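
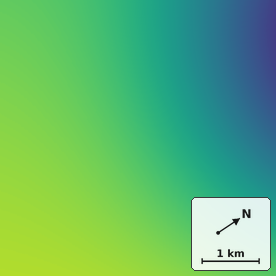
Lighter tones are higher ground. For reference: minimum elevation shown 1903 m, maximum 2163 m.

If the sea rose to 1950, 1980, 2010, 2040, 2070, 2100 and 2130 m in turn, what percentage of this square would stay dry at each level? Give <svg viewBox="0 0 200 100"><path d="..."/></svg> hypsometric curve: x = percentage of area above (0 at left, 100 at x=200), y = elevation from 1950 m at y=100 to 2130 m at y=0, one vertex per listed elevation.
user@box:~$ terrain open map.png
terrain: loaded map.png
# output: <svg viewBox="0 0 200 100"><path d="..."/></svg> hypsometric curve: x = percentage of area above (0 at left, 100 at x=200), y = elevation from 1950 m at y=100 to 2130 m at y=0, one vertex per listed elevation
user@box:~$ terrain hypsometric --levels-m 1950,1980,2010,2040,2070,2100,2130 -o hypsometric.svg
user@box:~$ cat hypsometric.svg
<svg viewBox="0 0 200 100"><path d="M190 100l-10-17-12-16-16-17-18-17-24-16-52-17"/></svg>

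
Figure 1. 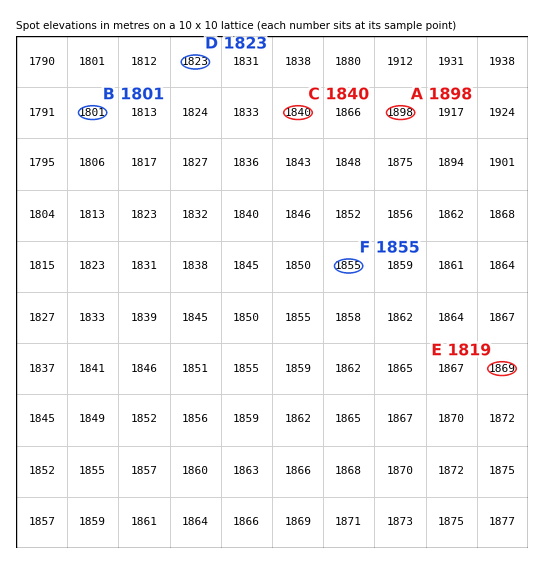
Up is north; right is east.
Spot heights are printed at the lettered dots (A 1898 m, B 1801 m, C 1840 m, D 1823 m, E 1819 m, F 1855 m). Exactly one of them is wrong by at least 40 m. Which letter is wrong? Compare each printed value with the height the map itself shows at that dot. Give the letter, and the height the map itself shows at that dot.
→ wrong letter E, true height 1869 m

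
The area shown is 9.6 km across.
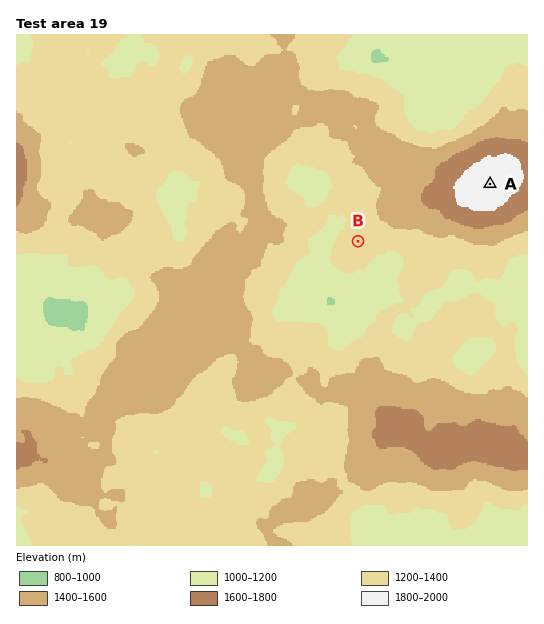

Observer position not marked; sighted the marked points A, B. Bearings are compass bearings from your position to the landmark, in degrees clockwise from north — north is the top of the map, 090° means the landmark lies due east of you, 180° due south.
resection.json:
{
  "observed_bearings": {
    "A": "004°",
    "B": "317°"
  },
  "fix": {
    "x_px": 477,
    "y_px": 369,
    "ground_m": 1180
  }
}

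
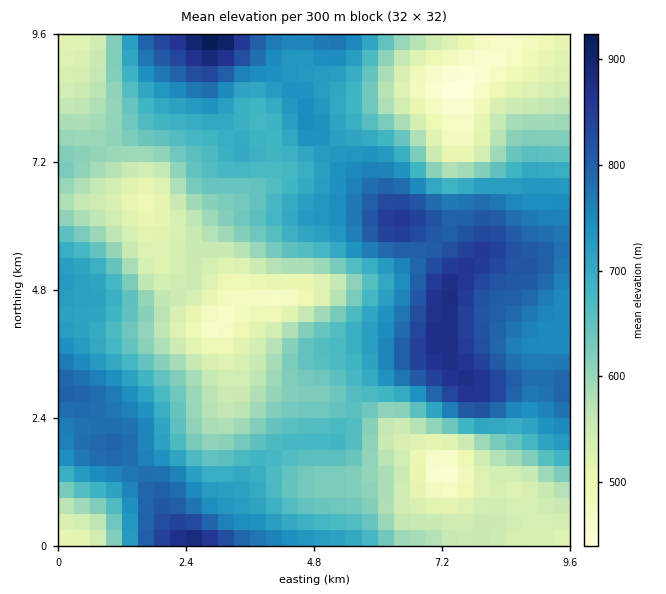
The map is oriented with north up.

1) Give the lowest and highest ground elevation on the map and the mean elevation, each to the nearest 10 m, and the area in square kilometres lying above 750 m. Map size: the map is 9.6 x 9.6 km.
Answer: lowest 430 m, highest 930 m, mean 660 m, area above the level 22.9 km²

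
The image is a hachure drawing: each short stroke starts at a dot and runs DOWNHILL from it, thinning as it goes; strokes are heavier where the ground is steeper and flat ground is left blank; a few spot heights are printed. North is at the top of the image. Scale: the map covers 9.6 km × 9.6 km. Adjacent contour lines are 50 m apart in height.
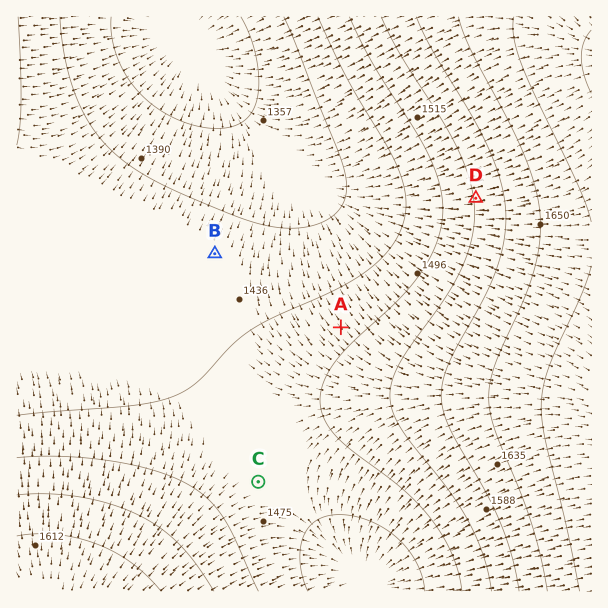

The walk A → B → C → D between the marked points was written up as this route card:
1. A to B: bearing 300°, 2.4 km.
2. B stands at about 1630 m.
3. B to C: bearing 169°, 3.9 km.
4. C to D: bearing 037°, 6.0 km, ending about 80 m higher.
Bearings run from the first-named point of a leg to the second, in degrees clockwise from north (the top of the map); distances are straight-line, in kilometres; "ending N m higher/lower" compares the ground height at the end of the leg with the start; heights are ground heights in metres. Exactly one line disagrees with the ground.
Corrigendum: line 2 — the height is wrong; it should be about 1420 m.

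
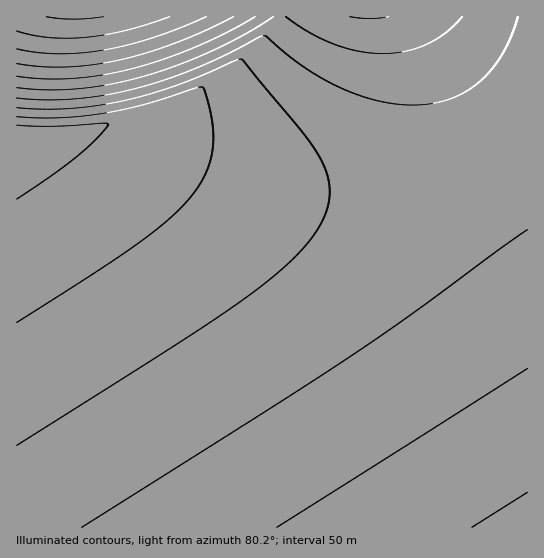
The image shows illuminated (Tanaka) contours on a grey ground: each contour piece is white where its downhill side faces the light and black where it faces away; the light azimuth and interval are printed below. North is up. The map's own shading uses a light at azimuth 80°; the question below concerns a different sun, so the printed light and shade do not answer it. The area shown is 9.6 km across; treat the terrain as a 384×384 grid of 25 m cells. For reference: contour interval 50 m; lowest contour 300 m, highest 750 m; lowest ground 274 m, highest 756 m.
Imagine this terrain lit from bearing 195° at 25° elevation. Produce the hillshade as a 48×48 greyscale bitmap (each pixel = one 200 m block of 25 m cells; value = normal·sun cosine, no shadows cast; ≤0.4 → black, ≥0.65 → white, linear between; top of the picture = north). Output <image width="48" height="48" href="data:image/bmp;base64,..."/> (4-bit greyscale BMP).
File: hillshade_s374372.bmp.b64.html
<image width="48" height="48" href="data:image/bmp;base64,Qk32BAAAAAAAAHYAAAAoAAAAMAAAADAAAAABAAQAAAAAAIAEAAATCwAAEwsAABAAAAAAAAAAAAAAABEREQAiIiIAMzMzAERERABVVVUAZmZmAHd3dwCIiIgAmZmZAKqqqgC7u7sAzMzMAN3d3QDu7u4A////AAAAAAAAAAAAAAAAAAAAAAAAAAAAAAAAAAAAAAAAAAAAAAAAAAAAAAAAAAAAAAAAAAAAAAAAAAAAAAAAAAAAAAAAAAAAAAAAAAAAAAAAAAAAAAAAAAAAAAAAAAAAAAAAAAAAAAAAAAAAAAAAAAAAAAAAAAAAAAAAAAAAAAAAAAAAAAAAAAAAAAAAAAAAAAAAAAAAAAAAAAAAAAAAAAAAAAAAAAAAAAAAAAAAAAAAAAAAAAAAAAAAAAAAAAAAAAAAAAAAAAAAAAAAAAAAAAAAAAAAAAAAAAAAAAAAAAAAAAAAAAAAAAAAAAAAAAAAAAAAAAAAAAAAAAAAAAAAAAAAAAAAAAAAAAAAAAAAAAAAAAAAAAAAAAAAAAAAAAAAAAAAAAAAAAAAAAAAAAAAAAAAAAAAAAAAAAAAAAAAAAAAAAAAAAAAAAAAAAAAAAAAAAAAAAAAAAAAAAAAAAAAAAAAAAAAAAAAAAAAAAAAAAAAAAAAAAAAAAAAAAAAAAAAAAAAAAAAAAAAAAAAAAAAAAAAAAAAAAAAAAAAAAAAAAAAAAAAAAAAAAAAAAAAAAAAAAAAAAAAAAAAAAAAAAAAAAAAAAAREREAAAAAAAAAAAAAAAAAAAAAAAABERERERERERAAAAAAAAAAAAAAAAAAABERERERERERERERAAAAAAAAAAAAAAABEREREREREREREREREQAAAAAAAAAAAAEREREREREREREREREREQAAAAAAAAAAAREREREREREREREREREREQAAAAAAAAABEREREREREREREREREREREQAAAAAAAAAREREREREREREREREREREREQAAAAAAAAEREREREREREREREREREREREQAAAAAAAREREREREREREREREREREREREQAAAAAAEREREREREREREREREREREREREQAAAAABEREREREREREREREREREREREREQAAAAAREREREREREREREREREREREREREQAAAAERERERERERERESIiIiIiIREREREQAAABERERERERERESIiIiIiIiIiEREREQAAARERERERERESIiIiIiIiIiIiIhEREQAAEREREREREREiIiIiIiIiIiIiIiEREQABERERERERESIiIiIiMzMzIiIiIiIRETMyIREREREREiIiIiMzMzMzMzIiIiIhEaqqmHZDIRERIiIiMzMzMzMzMzMyIiIiEf///ty6hkIiIiIjMzMzMzMzMzMzIiIiEf/////+3KhTIiMzMzREREREQzMzMiIiIe7u7u7u7uy4YzMzNEREREREREMzMyIiId3d3d3d3d3cqFM0REREREREREQzMyIiIczMzMzMzMzd3JdEREVVVVVVREQzMzIiIby7u7u8zMzMzMqFRVVVVVVVVERDMzIiIbu7u7u7u7u7u8y4ZVVVVVVVVURDMzIiIaqqqqqqqqqru7u7hlZmZmZVVUREMzIiIZmZmZmZmZmqqqq7qGZmZmZlVVREMzIiIYiIiIiJmZmaqqqqqWZmZmZlVVREMzIiIQ=="/>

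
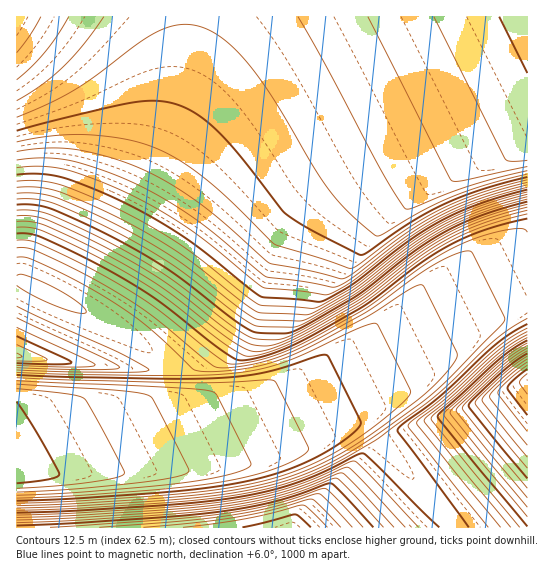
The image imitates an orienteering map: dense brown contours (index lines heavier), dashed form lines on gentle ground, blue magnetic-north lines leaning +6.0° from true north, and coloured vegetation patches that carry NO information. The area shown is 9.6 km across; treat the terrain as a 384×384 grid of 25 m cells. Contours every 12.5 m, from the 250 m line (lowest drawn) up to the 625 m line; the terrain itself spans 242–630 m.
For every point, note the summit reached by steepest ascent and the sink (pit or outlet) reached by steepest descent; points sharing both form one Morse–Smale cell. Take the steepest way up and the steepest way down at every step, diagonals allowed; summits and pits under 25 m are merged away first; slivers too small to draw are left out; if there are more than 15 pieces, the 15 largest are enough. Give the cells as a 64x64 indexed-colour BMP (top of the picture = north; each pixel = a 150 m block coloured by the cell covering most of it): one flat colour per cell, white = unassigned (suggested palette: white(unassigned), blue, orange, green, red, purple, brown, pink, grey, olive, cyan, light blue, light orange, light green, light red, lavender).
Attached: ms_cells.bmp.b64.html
<image width="64" height="64" href="data:image/bmp;base64,Qk12CAAAAAAAAHYAAAAoAAAAQAAAAEAAAAABAAQAAAAAAAAIAAATCwAAEwsAABAAAAAAAAAA////ALR3HwAOf/8ALKAsACgn1gC9Z5QAS1aMAMJ34wB/f38AIr28AM++FwDox64AeLv/AIrfmACWmP8A1bDFAERERERERERERERERERERERERERERERERERERDMzMzMzREREREREREREREREREREREREREREREREREREMzMzMzNEREREREREREREREREREREREREREREREREREMzMzMzM0REREREREREREREREREREREREREREREREREMzMzMzMzREREREREREREREREREREREREREREREREREMzMzMzMzNEREREREREREREREREREREREREREREREREMzMzMzMzM0REREREREREREREREREREREREREREREREMzMzMzMzMzVVERERERERERERETNEREREREREREREREQzMzMzMzMzNVVRERERERERERERETMzM0REREREREREQzMzMzMzMzM1VVVRERERERERERERETMzMzREREREREQzMzMzMzMzMzVVVVVRERERERERERERETMzMzNEREREQzMzMzMzMzMzNVVVVVVRERERERERERERETMzMzNEREQzMzMzMzMzMzM1VVVVVVVRERERERERERERETMzMzNEQzMzMzMzMzMzMzVVVVVVVVVRERERERERERERETMzMzMzMzMzMzMzMzMzNVVVVVVVVVVRERERERERERERETMzMzMzMzMzMzMzMzM1VVVVVVVVVVURERERERERERERETMzMzMzMzMzMzMzMzVVVVVVVVVVVVURERERERERERERETMzMzMzMzMzMzMzNVVVVVVVVVVVVRERERERERERERERETMzMzMzMzMzMzM1VVVVVVVVVVVVERERERERERERERERETMzMzMzMzMzMzVVVVVVVVVVVVURERERERERERERERERETMzMzMzMzMzNVVVVVVVVVVVVRERERERERERERERERERETMzMzMzMzM1VVVVVVVVVVVRERERERERERERERERERERETMzMzMzMzVVVVVVVVVVURERERERERERERERERERERERETMzMzMzNVVVVVVVVVURERERERERERERERERERERERERETMzMzM1VVVVVVVVERERERERERERERERERERERERERERETMzMzVVVVVVVRERERERERERERERERERERERERERERERETMzNVVVVVVRERERERERERERERERERERERERERERERERETM1VVVVURERERERERERERERERERERERERERERERERERERVVVVIhERERERERERERERERERERERERERERERERERERFVVSIiIREREREREREREREREREREREREREREREREREREVIiIiIhERERERERERERERERERERERERERERERERERERIiIiIiIREREREREREREREREREREREREREREREREREREiIiIiIhERERERERERERERERERERERERERERERERERESIiIiIiIRERERERERERERERERERERERERERERERERERIiIiIiIhEREREREREREREREREREREREREREREREREREiIiIiIiIRERERERERERERERERERERERERERERERERESIiIiIiIhERERERERERERERERERERERERERERERERERIiIiIiIiIREREREREREREREREREREREREREREREREREiIiIiIiIhERERERERERERERERERERERERERERERERESIiIiIiIiIRERERERERERERERERERERERERERERERERIiIiIiIiIhEREREREREREREREREREREREREREREREREiIiIiIiIiIRERERERERERERERERERERERERERERERESIiIiIiIiIhERERERERERERERERERERERERERERERERIiIiIiIiIiIREREREREREREREREREREREREREREREREiIiIiIiIiIhERERERERERERERERERERERERERERERESIiIiIiIiIiIRERERERERERERERERERERERERERERERIiIiIiIiIiIhEREREREREREREREREREREREREREREREiIiIiIiIiIiIRERERERERERERERERERERERERERERESIiIiIiIiIiIhERERERERERERERERERERERERERERERIiIiIiIiIiIiIREREREREREREREREREREREREREREREiIiIiIiIiIiIhERERERERERERERERERERERERERERESIiIiIiIiIiIiERERERERERERERERERERERERERERERIiIiIiIiIiIiIhEREREREREREREREREREREREREREREiIiIiIiIiIiIiERERERERERERERERERERERERERERESIiIiIiIiIiIiIRERERERERERERERERERERERERERERIiIiIiIiIiIiIhEREREREREREREREREREREREREREREiIiIiIiIiIiIiIRERERERERERERERERERERERERERESIiIiIiIiIiIiIhERERERERERERERERERERERERERERIiIiIiIiIiIiIiEREREREREREREREREREREREREREREiIiIiIiIiIiIiIRERERERERERERERERERERERERERESIiIiIiIiIiIiIhERERERERERERERERERERERERERERIiIiIiIiIiIiIiEREREREREREREREREREREREREREREiIiIiIiIiIiIiIRERERERERERERERERERERERERERESIiIiIiIiIiIiIhERERERERERERERERERERERERERER"/>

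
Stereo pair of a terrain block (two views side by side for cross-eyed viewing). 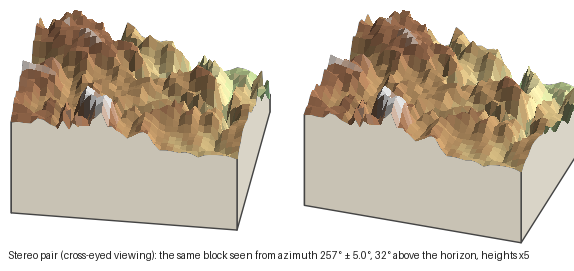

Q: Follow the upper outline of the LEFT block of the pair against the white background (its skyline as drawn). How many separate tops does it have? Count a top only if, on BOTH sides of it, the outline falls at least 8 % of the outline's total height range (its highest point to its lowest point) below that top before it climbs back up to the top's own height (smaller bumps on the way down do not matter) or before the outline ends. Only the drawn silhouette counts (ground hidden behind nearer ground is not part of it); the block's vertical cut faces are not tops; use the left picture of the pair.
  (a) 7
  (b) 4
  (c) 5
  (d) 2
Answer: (b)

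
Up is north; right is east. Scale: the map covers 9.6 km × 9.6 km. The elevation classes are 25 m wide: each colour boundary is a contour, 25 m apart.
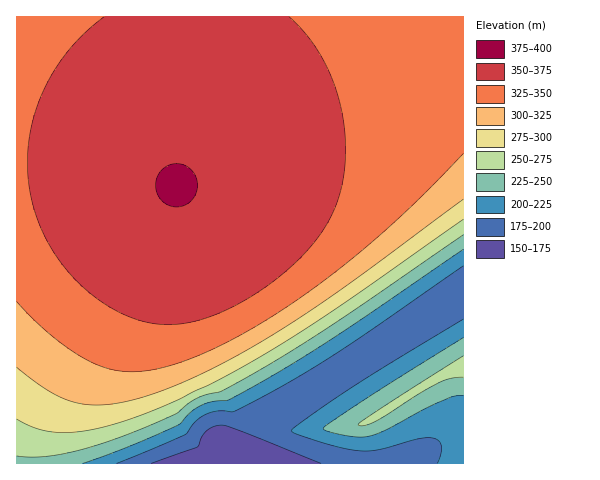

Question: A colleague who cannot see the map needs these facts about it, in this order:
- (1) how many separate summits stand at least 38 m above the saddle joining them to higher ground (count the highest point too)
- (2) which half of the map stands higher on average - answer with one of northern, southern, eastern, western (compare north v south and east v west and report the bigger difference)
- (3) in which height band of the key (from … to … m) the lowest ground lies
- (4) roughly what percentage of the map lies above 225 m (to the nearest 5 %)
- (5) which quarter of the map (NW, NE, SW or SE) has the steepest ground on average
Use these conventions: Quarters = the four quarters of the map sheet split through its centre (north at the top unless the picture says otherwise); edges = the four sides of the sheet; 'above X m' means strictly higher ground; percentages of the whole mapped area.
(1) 2 summits rise at least 38 m above their surroundings.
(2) The northern half stands higher on average than the southern half.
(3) The lowest point is somewhere between 150 and 175 m.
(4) Roughly 85 % of the ground is higher than 225 m.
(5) Slopes are steepest in the south-east quarter.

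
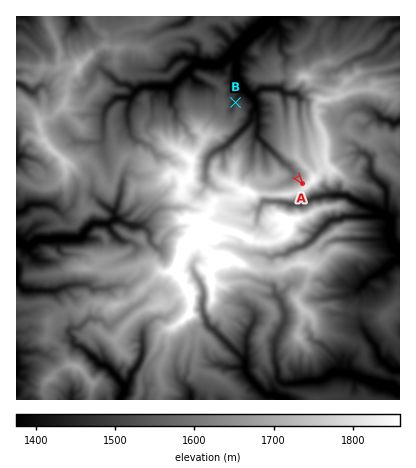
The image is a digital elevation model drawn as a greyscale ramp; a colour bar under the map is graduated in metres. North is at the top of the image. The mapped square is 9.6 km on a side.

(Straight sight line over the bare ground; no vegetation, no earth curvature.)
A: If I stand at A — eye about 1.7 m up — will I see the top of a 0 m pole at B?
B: No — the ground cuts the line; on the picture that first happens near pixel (244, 113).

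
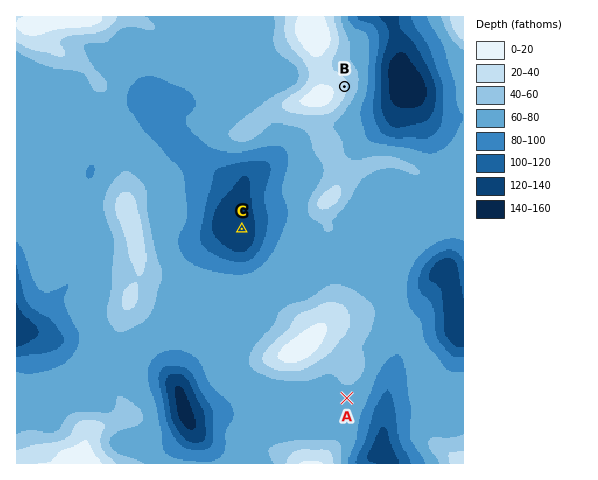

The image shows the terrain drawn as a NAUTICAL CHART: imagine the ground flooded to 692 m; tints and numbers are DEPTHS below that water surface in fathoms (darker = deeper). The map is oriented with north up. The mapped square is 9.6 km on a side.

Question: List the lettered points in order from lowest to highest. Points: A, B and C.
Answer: C A B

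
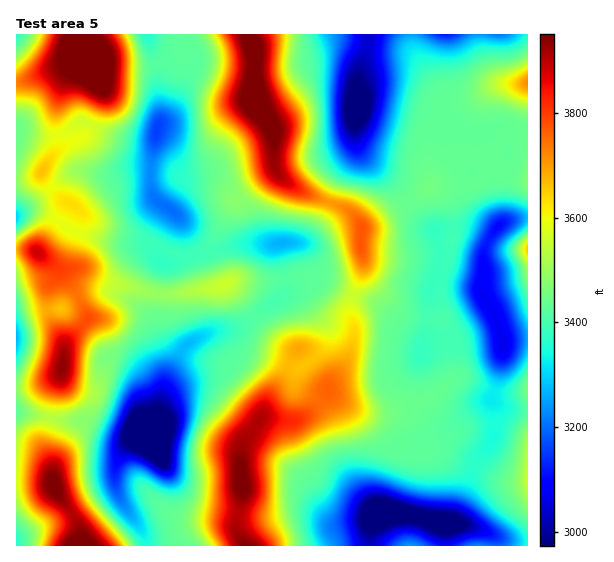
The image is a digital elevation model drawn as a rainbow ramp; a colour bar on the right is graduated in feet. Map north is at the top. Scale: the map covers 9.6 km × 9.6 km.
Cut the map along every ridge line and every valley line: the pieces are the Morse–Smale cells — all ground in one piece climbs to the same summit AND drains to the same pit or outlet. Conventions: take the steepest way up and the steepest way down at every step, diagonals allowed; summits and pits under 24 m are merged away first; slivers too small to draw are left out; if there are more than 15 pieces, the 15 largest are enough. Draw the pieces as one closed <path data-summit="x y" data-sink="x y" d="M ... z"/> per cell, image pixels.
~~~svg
<path data-summit="242 484" data-sink="381 513" d="M354 295l-3 6 0 16 4 11-3 19-8 18-13 16-6 14-14 16-16 10-34-3-20 29-1 25 3 21-7 36 9 17 124 0 3-23 9-10 28 1 32 9 9 0 5-3 4-8 16-44-2-3-18-4-22-11-24 0-9-6-7-12-7-7-23-10-14-8 18 6 16 0 48-15 18-13 7-9 3-28-2-7-3-4-5 4-27 1-4-7-20-12-19-18z"/><path data-summit="242 484" data-sink="143 437" d="M315 279l-20 8-49 36-12 6-16 1-13 4-15 8-9 9-14 26-12 46-12 12-8 3-10 9-8 13-2 9 0 14 4 13 22 33 6 17 97-1-7-12-1-8 7-32-3-41 5-13 16-21 34 3 16-10 14-16 6-14 13-16 8-18 3-19-4-11 0-16 2-5z"/><path data-summit="254 100" data-sink="357 108" d="M367 34l-119 1 7 17 0 49 18 31 0 29 4 12 20 16 52 21 8 9 5 8 49-25 20-16 35 0 1-10 4-6 37-15-5-10-13-12-13 1-18-5-16-2-17-10-12-4-36-8-20 0-1-25 10-28z"/><path data-summit="254 100" data-sink="157 131" d="M247 34l-57 0-3 3-3 12-6 6-21 9 3 59-4 9-5 32 1 29 6 9 21 14 14 28 8 9 6-1 0-4 28-47 40-30-2-39-18-31 0-49z"/><path data-summit="62 368" data-sink="143 437" d="M111 291l-22 2-18 8-10 8-13 2 1 8 15 25-1 25-10 23-4 25 13 4 23 0 37 14 21 0 9-8 5-11 7-29 1-31-13-35-7-9-14-11z"/><path data-summit="62 368" data-sink="157 131" d="M91 125l-10 13-22 11-8 8-10 18 17 22 13 6 9 8 0 8-5 10 2 4 38 9 27 1 17 18 17-37 1-8-7-7-12-7-6-9-1-29 4-24-6 2-23-1z"/><path data-summit="527 83" data-sink="357 108" d="M410 34l-42 1-1 17-10 28 0 24 21 1 36 8 12 4 17 10 16 2 18 5 13-1 13 12 5 10-37 15-4 6 0 10 31-13 29 5 1-94-30 1-28 13-24-1-11-10-10-15-13-25z"/><path data-summit="254 100" data-sink="281 243" d="M275 169l-4 5-36 27-28 47 0 4 6 1 36-10 29 0-1 10 8 25 25-3 32 8 11-1 10-13 0-41-6-9-8-9-8-4-22-7-22-10-12-8z"/><path data-summit="242 484" data-sink="502 343" d="M493 314l-38 22 4 11-2 25-4 8-14 13-13 8-36 10-23 2-11-2 30 14 7 7 7 12 9 6 24 0 22 11 19 5 6-11 11-12 4-11 0-21-4-11 8-23 4-22 0-15-6-19z"/><path data-summit="254 100" data-sink="381 513" d="M434 187l-5 0-18 15-48 26 0 44-10 21 2 4 24 8 19 18 20 12 4 7 6-13 3-44 9-22 0-15-4-17 16-4-3-23-2-5z"/><path data-summit="79 545" data-sink="143 437" d="M53 418l-5 1-4 14 0 15 8 19 1 18 24 36 3 8 0 16 66 1-2-11-23-34-6-18 0-14 6-17 9-10 11-7-19 0-37-14-23 0z"/><path data-summit="527 83" data-sink="446 35" d="M527 34l-116 0 0 6 1 7 13 25 10 15 8 8 8 3 19 0 28-13 23 0 7-2z"/><path data-summit="95 68" data-sink="143 437" d="M283 278l-12 3-40 0-14 6-39 7-17 0-2 14 1 19 4 10 11 14 0 10 2-1 4-9 13-12 19-8 25-4 40-26 5-5 2-8z"/><path data-summit="527 479" data-sink="502 343" d="M527 339l-14 0-10 4-4 34-8 23 4 11 0 21-4 11-11 12-5 10 24 13 11 3 18-1z"/><path data-summit="527 249" data-sink="502 343" d="M527 218l-14 1-14 6-11 15-5 16 0 39 14 26 6 21 25-3z"/>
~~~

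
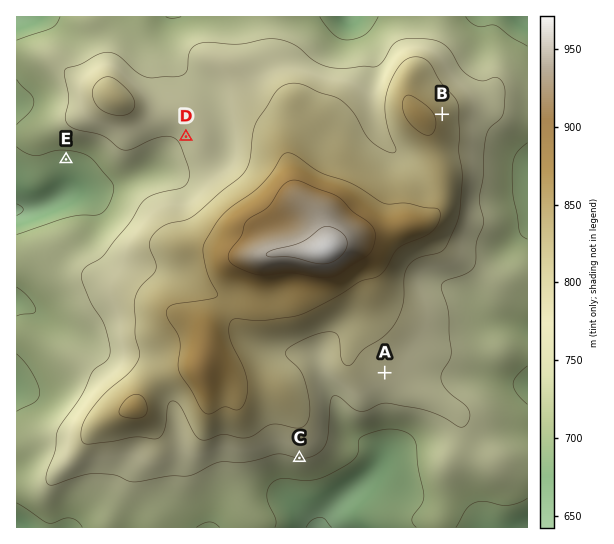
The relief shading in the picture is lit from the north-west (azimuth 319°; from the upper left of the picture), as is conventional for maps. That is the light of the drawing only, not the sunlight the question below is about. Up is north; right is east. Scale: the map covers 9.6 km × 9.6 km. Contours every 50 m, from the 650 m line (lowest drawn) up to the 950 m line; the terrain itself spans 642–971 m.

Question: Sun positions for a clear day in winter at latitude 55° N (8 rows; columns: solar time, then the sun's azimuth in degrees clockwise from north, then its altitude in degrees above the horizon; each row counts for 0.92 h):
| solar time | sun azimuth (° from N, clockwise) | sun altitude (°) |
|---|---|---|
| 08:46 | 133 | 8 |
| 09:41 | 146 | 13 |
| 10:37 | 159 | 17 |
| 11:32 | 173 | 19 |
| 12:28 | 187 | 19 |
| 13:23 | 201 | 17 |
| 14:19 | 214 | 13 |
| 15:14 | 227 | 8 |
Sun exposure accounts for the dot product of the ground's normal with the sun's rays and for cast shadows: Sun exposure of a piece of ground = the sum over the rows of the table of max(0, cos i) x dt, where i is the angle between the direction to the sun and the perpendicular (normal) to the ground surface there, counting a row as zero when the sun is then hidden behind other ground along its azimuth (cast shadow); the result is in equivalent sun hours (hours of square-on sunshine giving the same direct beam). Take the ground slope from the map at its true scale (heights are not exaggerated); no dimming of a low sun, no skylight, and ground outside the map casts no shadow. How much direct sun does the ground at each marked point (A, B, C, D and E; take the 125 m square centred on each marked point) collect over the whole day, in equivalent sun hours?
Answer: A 2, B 1.6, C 2.5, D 2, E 2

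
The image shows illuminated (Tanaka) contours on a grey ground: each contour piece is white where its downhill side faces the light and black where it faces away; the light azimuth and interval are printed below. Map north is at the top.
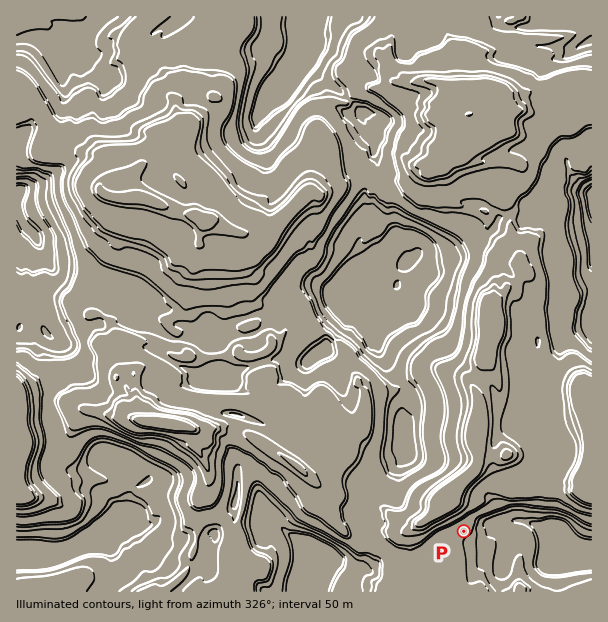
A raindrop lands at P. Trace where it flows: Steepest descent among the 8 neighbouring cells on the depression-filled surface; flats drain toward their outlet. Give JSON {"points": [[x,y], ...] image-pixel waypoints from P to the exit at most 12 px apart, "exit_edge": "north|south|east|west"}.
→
{"points": [[464, 531], [470, 543], [482, 546], [489, 539], [498, 527], [509, 521], [521, 521], [533, 524], [545, 528], [557, 536], [566, 548], [566, 560], [578, 560], [590, 560], [591, 560]], "exit_edge": "east"}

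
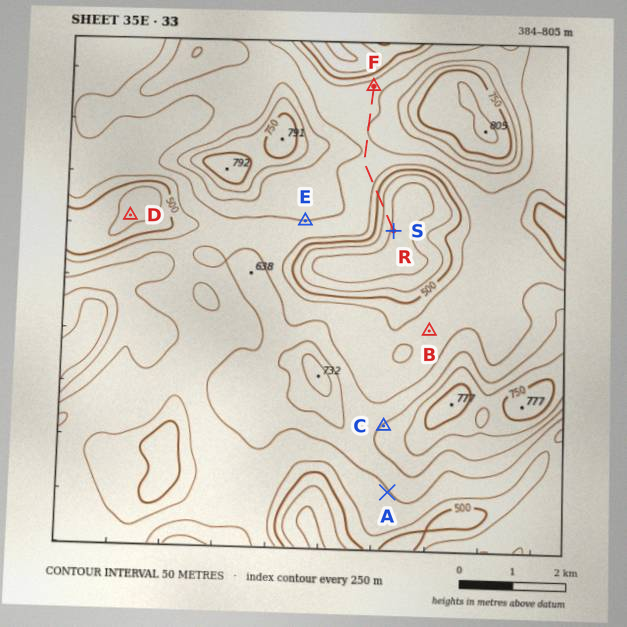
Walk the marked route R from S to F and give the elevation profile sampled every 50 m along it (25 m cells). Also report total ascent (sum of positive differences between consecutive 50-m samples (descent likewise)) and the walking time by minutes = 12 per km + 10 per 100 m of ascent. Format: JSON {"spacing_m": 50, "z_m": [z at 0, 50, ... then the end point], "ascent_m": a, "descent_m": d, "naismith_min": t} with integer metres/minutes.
{"spacing_m": 50, "z_m": [392, 395, 399, 404, 410, 416, 423, 430, 437, 444, 451, 458, 466, 475, 485, 496, 508, 521, 534, 546, 557, 567, 575, 581, 586, 589, 592, 594, 595, 596, 597, 598, 598, 599, 598, 598, 598, 598, 598, 599, 600, 601, 601, 600, 599, 598, 597, 596, 595, 595, 594, 594, 594, 594, 594, 593, 592, 589, 584, 582], "ascent_m": 210, "descent_m": 19, "naismith_min": 56}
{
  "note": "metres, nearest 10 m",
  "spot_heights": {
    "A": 600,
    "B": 580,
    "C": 660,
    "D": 440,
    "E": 600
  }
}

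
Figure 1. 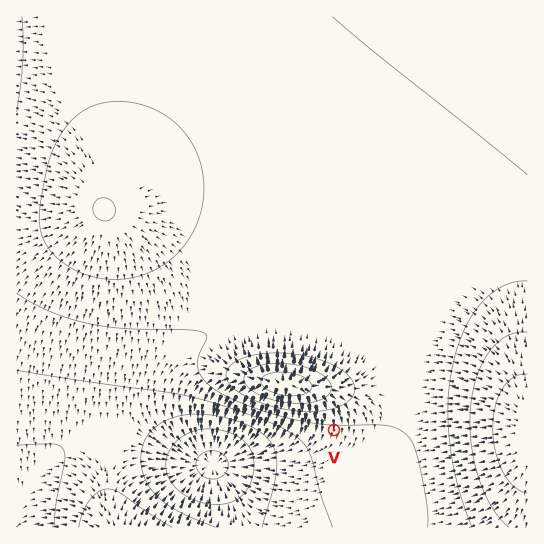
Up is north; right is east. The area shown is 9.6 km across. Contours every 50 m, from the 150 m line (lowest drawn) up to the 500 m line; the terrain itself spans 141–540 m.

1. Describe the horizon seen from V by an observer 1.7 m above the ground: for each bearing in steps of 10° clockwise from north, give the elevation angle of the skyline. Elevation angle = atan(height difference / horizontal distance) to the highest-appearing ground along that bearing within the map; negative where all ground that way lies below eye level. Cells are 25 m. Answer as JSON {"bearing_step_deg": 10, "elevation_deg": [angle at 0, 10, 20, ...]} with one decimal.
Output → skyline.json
{"bearing_step_deg": 10, "elevation_deg": [8.5, 7.6, 6.6, 5.6, 4.6, 3.6, 2.7, 2.4, 3.0, 3.2, 3.0, 2.4, 1.6, 0.5, 0.1, -0.3, -0.6, -1.0, -1.3, -1.6, -1.8, -2.1, -2.4, -1.9, -0.5, -0.2, -0.8, -0.8, -0.3, 2.3, 6.3, 9.1, 10.3, 10.4, 10.0, 9.4]}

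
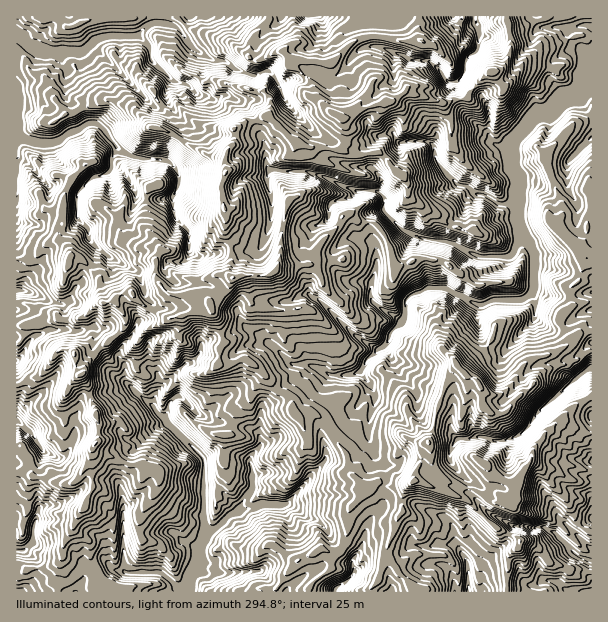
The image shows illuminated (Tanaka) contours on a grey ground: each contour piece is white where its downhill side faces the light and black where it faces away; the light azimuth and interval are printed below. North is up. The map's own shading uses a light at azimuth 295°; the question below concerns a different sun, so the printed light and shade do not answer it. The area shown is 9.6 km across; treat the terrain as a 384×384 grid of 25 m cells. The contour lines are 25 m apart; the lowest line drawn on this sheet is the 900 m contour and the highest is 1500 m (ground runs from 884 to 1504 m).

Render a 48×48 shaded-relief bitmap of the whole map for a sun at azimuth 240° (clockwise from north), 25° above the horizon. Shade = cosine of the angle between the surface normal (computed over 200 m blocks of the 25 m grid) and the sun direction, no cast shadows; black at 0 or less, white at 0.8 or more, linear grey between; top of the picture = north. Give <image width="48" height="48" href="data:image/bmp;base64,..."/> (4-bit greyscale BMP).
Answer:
<image width="48" height="48" href="data:image/bmp;base64,Qk32BAAAAAAAAHYAAAAoAAAAMAAAADAAAAABAAQAAAAAAIAEAAATCwAAEwsAABAAAAAAAAAAAAAAABEREQAiIiIAMzMzAERERABVVVUAZmZmAHd3dwCIiIgAmZmZAKqqqgC7u7sAzMzMAN3d3QDu7u4A////ALupiZdDM1iZh3ZoqmSNmYqVMke8pWd4qYmqiHRFeKl4iaqrqJl2rKhlRVe7lmeZdWi6eGWKu6ZYvNu7qYhmrKdVZ0i7qWiDNKrLiHeMyWNpvLu5d4hnm6ZXdmq72kQSemncp3eMpTV4qomFR4aJiqdnd5u9thAYukrcqHeLlWhmmIh0WInKeah3Z6vbVEWKqGm8umV7p3VIl4h1ebzJiKl1es25ylNqhIm82mV7uGVHqIiZu8y6mJmJzdqrphGLdZvMqoR7uGMnunjMqsy6l4vLyneZlhOYZ6qZmWWbqEE42lfMuay6dou6dki5djWHZodXq4eZdTIX2UjMypq5Zoq6c2ykN2RGZUJrzJZVUxAr6WrMu4i5Z5vcYokwJmVGZgTcq6Q0QxK/2YebzHinaL3aQFY1aHdneG3rm6VEIjv8mHes3Hh2aMuHVIirdYiHde7KrKMyEq6oqZityWZnaKmYiJrKcyaHQ+3Lm2EiJ9qsuqisplZnZ5uIqZunZBOIZqrMqEIji6vsqqqqdVZ2Vqp5uquERlM3eZmsxxFKub7rqqunVVVlWbh5u7owR2QTeKus1gOLmc3MuJpjRmiGioaazbMBZ2VVUtzMpTWLq9uruIU0eJqXVmi83VAUaHZndrupVHeLq9t6t0RYmJmWNXq8xwE1ZmZ3ZYmYeJqaq9p6t1aKmZlkiFibpSFJZFaZd4maqay5vsmblFmqqZZJpSSdlSBYQijJd4iJm9yZuqqqY4uYiEOqQVaqcgBWQ0q5ZXirvMqIeqiIZYmIdWukJbRZUCm5mHrLhszcmqh1e3eHmYmpdqpESbdFev+4hUradqvMqZVWulZXmHeHRZZXaLl3rcUTQzm6qpq8ljScyERIl1R3NHZ3R6lndgAlZWnNupq7YkvbqGJcunaIRGZlV6QREBjKdnvuqKqpMq2pljCe2naIZHZVeWAFmt7GFJ77d6u4JtyYhALv2WVodGd3dgDOy6hRFc/XacymSupnYwnt2VRJpmV3MB77hTQwJ86WaOyWWqVWZEnN6TI6tjJFUH/WMhI1eMuFeup4V2Rnlybe1zI6hCAEie+iACe7VquXm7iqZEh4dAbv2CJHUyXOud5QAa60Jr2mm6l2mUNlM07/6TFJqry5etcgCfowOM11ipZYhiBKzO/9pzN8ypiZiFIgPsMCactleHiZdiPf7e2XmGSLp1eYZDJVrYAVibhnZM23eGv/62RomFWqY3u5VWqmm3FJh4eIZdypd67+gzd1Z2eVF9ynaIl2qkSalWeIdbuoirzJRmY0iYmBPtlmeYdop0h6k0eId8yWeZh1hzRay7hRvoVXiHaHQDaNkkd4iMp1eHdYkSrcljQ17HZ3mFZjAHnacjR4d6hVd3eKQs1kM4uv+Xh3h0QwC5e5MkRlVmZniImWOcQmnf29p2dmdjRozASHRDRVVniamZh1a3N83aiZZUV3ZorLggFIlSVEaKu7l4iZqVeqmIh3dSWIiIiGIABsxCVWiMupmZqphniHZ4iWUyaZdmd1EBOfszZndw=="/>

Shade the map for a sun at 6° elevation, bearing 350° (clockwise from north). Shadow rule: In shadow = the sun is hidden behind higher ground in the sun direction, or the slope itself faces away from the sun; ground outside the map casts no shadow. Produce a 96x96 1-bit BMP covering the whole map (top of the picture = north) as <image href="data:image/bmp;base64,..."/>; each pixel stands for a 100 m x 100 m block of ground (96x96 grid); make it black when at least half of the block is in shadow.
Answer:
<image width="96" height="96" href="data:image/bmp;base64,Qk2+BAAAAAAAAD4AAAAoAAAAYAAAAGAAAAABAAEAAAAAAIAEAAATCwAAEwsAAAIAAAAAAAAA////AAAAAAD9/+/8AA5/Hyf////z/+f8gA8/jw///////////8efxx////8//////+Pvxj////8D//////H35H////9w////+PD/4P/////4////+HAz4//////8////8AAB4//////+//f//AAB4f////9+f/f//wAB4f////9+f////wAI8f////9+P+////4Y8f//////v+f////48P//////n/f////A+H//////z//////geH//H///7/3////gfP/sD///9///////Pv86D///9/7////gAPgHD//4P/b////nAAAfD/mAH/Z////gAAQ+B+cAH/A////wAAQ+B/8AD8A////4A8/8Y/8P7wB////8Ad+A4/+f77n///z8Af+D8f8/95////4YAen/+f8/+H////84A4H//P95//////8wAAP//n5///////4gAAP//yD//H////4gAAO//4H/+P////8AAAO//4f/+f////8AAAPcP8f9//////+BgAHZn+P+//////+AwAH/z/D+f//////wAAH8J/x/f//////+cADwA/4ff///////+ADwAP8Pj///////4ADAAP8Hj///////4A9AB//D5///////8P8AA//Bx////////AcAgH/gA////////gABwB9gB////////4AB8Af4P////////4AA8AP//////////8AEeAAf//7/////7+AMfPAAv/8////vh+AeDBwAz/4D///fD/B/4A/B573wP/4+//j/+AcH8HHwP//4//v//AB/4CHAH//w/////Gf78AMAX//z9////mf48AAf///n8f/x/gPw8AAgR//H8f/gDgH48AyAAB/P+f+HxnP4cP7wAAgP+H8f5/EcYfDx/gAAGAA///gMA/zz/wMcGP////gGB8AZ/weeeP////AADAAB/wff+f//f/AADAAM/4fP+//5f+AAnAAO/8fj8//Af8A4/gA+fwf79/8B/4AY/wBwPgf5//+j/AAA7iDwHAf8//h5/AAgYAHwBAf//+P//gAgYAP8AAP//+///gYA8AP8GAD//////gAGfAn+HAAf/////wAHfhD/H+f//////4AIPyf/H////3///4AQH4//B////D///zggx///gf///f/v/zgOAf//HPf/+//f/jwfgf/8H/v/7//f/j4/w//4Af8P/////D8/9//gAPgf/////h9////AH/B//////48f/8AAA+D//////8MB//AAAOH//////8AAf/AAAAPY//////AAH8EAAgfAP/////gGAwMB/4/AA/////gAAAcH/44AEPAf//wAAA4f/5wAED/P//wAABh/8D4ADAPnv/ygADB8A/8cBAfn3/wAAGDwD/5+AB/x7/wA8MHgP///AH/4JZwH+YGA//sHA/9wMMIf/wAB/DgDz/44MOc//gAH8AOB//w4GD9///4H4AEA//AAAB9///wMAAAAEAADgB79//wYAAAAAAATh//+H//wACAAAAw3g//gA//gAAAAAAAyAP8="/>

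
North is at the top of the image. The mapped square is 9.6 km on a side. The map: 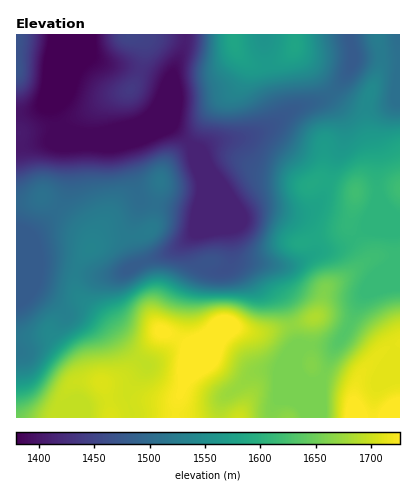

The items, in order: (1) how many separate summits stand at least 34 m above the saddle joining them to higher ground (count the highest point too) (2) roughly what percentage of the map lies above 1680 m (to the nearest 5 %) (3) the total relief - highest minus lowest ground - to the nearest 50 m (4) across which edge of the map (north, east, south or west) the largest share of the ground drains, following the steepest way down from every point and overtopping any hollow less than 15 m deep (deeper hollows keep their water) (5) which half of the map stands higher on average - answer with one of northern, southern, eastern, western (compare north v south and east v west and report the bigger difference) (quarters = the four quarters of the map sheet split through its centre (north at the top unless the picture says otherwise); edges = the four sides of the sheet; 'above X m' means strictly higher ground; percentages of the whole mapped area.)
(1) There are 5 summits with 34 m or more of prominence.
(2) About 15 % of the map lies above 1680 m.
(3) Highest minus lowest: about 400 m of relief.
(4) Drainage is mainly to the north: more ground falls towards that edge than towards any other.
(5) Taken as a whole, the southern half is higher than the northern.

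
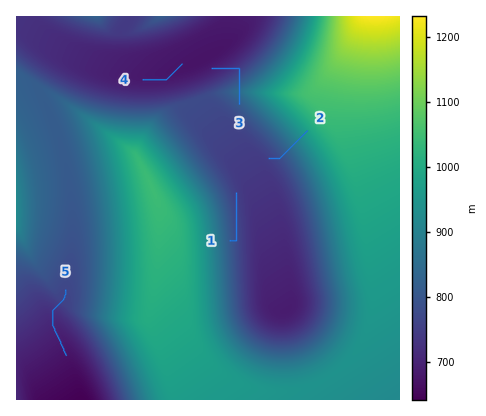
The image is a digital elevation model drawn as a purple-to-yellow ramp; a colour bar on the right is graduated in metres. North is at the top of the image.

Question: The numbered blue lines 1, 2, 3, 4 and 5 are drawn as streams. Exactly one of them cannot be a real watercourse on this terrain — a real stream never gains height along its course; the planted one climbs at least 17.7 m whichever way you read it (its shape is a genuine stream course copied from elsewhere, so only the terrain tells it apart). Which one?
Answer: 3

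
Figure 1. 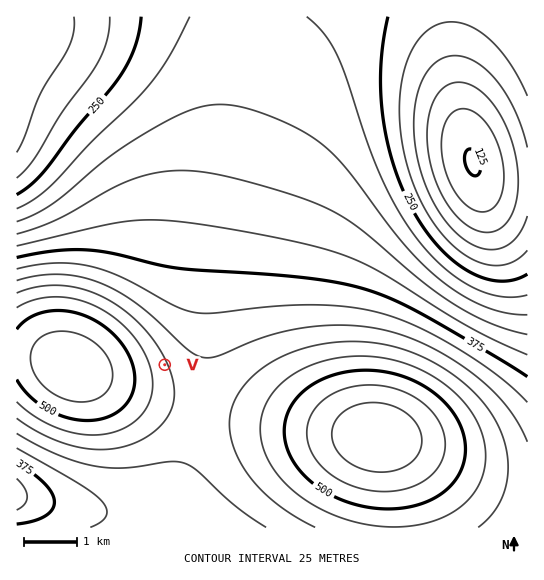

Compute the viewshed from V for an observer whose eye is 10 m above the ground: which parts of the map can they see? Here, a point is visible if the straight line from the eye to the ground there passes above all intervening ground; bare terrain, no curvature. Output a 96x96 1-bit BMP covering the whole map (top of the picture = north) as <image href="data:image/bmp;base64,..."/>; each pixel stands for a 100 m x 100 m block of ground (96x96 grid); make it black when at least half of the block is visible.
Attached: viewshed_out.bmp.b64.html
<image width="96" height="96" href="data:image/bmp;base64,Qk2+BAAAAAAAAD4AAAAoAAAAYAAAAGAAAAABAAEAAAAAAIAEAAATCwAAEwsAAAIAAAAAAAAA////AAAAAAAAAAAAPgAAAAAAAAAAAAAAPgAAAAAAAAAAAAAAPgAAAAAAAAAAAAAAPgAAAAAAAAAAAAAAPgAAAAAAAAAAAAAAPwAAAAAAAAAAAAAAP8AAAAAAAAAAAAAAf/gAAAAAAAAAAAAAf/+AAAAAAAAAAAAAf//wAAAAAAAAAAAAf//+AAAAAAAAAAAAf///gAAAAAAAAAAAf///4AAAAAAAAAAA////8AAAAAAAAAAA////+AAAAAAAAAAA/////AAAAAAAAAAA/////gAAAAAAAAAA/////gAAAAAAAAAB/////wAAAAAAAAAB/////wAAAAAAAAAB/////4AAAAAAAAAD/////4AAAAAAAAAD/////4AAAAAAAAAH/////4AAAAAAAAAP/////4AAAAAAAAB//////4AAAAAAAAH//////4AAAAAAAAf//////4AAAAAAAAf//////wAAAAAAAA///////wAAAAAAAA///////wAAAAAAAA///////gAAAAAAAB///////AAAAAAAAB///////AAAAAAAAA//////+AAAAAAAAA//////8AAAAAAAAAP/////4AAAAAAAAAA/////wAAAAAAAAAAf////wAAAAAAAAAAf////gAAAAAAAAAAf////AAAAAAAAAAAf////AAAAAAAAAAA////+AAAAAAAAAAA////+AAAAAAAAAAA////+AAAAAAAAAAA////+AAAAAAAAAAB////+AAAAAAAAAAB////+AAAAAAAAAAB/////AAAAAAAAAAD/////AAAAAAAAAAD/////gAAAAAAAAAD/////wAAAAAAAAAH/////wAAAAAAAAAH/////4AAAAAAAAAP/////4AAAAAAAAAP/////8AAAAAAAAAP/////8AAAAAAAAAf/////8AAAAAAAAAf/////+AAAAAAAAA//////+AAAAAAAAA//////+AAAAAAAAA//////+AAAAAAAAA//////+AAAAAAAAB//////+AAAAAAAAB//////+AAAAAAAAA///////AAAAAAAAA///////AAAAAAAAA///////AAAAAAAAAf//////AAAAAAAAAf//////AAAAAAAAAf//////AAAAAAAAAP//////AAAAAAAAAP//////AAAAAAAAAP//////gAAAAAAAAP//////gAAAAAAAAP//////gAAAAAAAAP//////gAAAAAAAAP//////gAAAAAAAAP//////wAAAAEAAAP//////wAAAAMAAAf//////4AAAAcAAAf//////4AAAA8AAAf//////8AAAA8AAAf//////+AAAB8AAA///////+AAAD8AAA////////AAAP8AAB////////gAAf8AAB////////4AA/8AAD////////8AD/8AAH/////////gf/8AAH////////////8AAP////////////8AAf////////////8AB/////////////8AH/////////////8AP/////////////8="/>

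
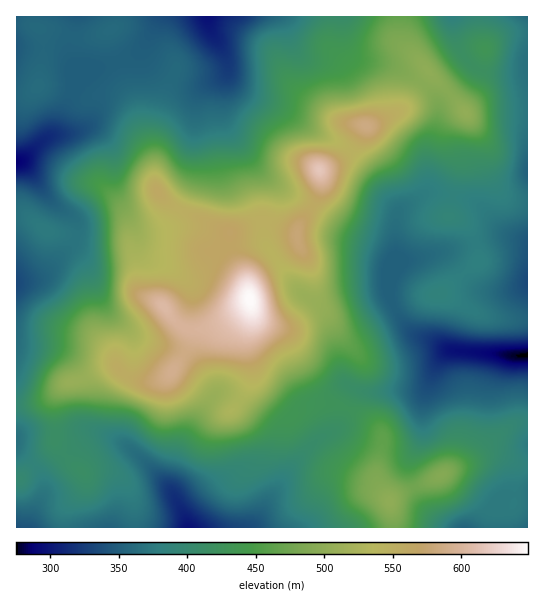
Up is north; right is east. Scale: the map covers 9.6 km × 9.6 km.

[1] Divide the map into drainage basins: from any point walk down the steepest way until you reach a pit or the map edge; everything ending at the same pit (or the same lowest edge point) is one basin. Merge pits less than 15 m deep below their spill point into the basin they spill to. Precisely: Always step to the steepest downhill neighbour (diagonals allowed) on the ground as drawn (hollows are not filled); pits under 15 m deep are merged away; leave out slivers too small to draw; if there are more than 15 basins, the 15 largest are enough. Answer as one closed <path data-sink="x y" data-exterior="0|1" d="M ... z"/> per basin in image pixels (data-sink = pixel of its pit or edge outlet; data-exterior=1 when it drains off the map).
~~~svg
<path data-sink="527 355" data-exterior="1" d="M527 16l-128 0 1 26 29 31-2 6-18 23-8 9-26 13-8 3-1-2-11 21-8 9-10 8-17 7 1 15-2 10-19 28-3 10-30-12-9 0-29 13 2 19 14 26 8 35 9 10 13 8 8 7 25 58 6 6 21 1 12 4 23 13 11 12 2 10-6 23 0 16 13 19 9-8 31-12 36-18 19-18 25-18 8-4 10-1 0-103-29 0-14-3-44-22 16-15 22-17-2-15-5-14-10-12-13-6 3-20 7-24 0-16-3-9 1-15 9-18 21-4 41 0z"/><path data-sink="189 527" data-exterior="1" d="M250 300l-7 9-18 12-11 6-20 2-9 24-12 17-12 10-24 0-12-5-8-8-8 0-28 13-11 1-9 6-6 12 0 43 13 17 15 12 2 7-2 9-18 22 0 19 328-1-2-24-14-21 0-16 6-23-2-10-11-12-23-13-12-4-21-1-6-6-25-58-27-21z"/><path data-sink="17 162" data-exterior="1" d="M117 16l-101 1 0 198 13 2 20 15 18 3 16 6 43 2 5 4 5 12 1 24 3 8 5 5 14 7 17 19 9 6 18 1 11-2 21-12 14-12-1-16-17-34 0-20-56-25-18-17-5-36-11-24-6-26-10-20-16-47 0-7 7-5z"/><path data-sink="207 17" data-exterior="1" d="M331 16l-214 1-1 9-7 5 2 12 24 62 6 26 11 24 5 36 14 14 56 27 11-1 20-10 9 0 30 12 3-10 19-28 2-10-1-15 17-7 12-10 23-38 0-16-5-10-14-19-21-21z"/><path data-sink="17 282" data-exterior="1" d="M25 216l-9 1 0 188 7 0 22-5 20-16 16-4 28-13 8 0 8 8 17 6 13 0 11-4 19-24 8-23-14-5-20-22-14-7-5-5-3-8 0-18-6-18-5-4-5-2-38 0-16-6-18-3z"/><path data-sink="527 282" data-exterior="1" d="M466 113l-7 14-3 11 3 33-7 24-3 20 13 6 10 12 5 14 2 15-22 17-16 15 44 22 32 4 10-1 1-117-19-3-9-8-12-22-3-26z"/><path data-sink="465 527" data-exterior="1" d="M527 423l-9 0-8 4-25 18-19 18-75 36-2 3 4 25 134 1z"/><path data-sink="17 527" data-exterior="1" d="M55 443l-3 6-31 30-5 0 1 49 46 0 2-19 18-22 2-9-2-7-15-12z"/><path data-sink="527 171" data-exterior="1" d="M527 109l-40 0-20 5 18 29 3 26 7 14 10 13 14 5 9 0z"/><path data-sink="17 441" data-exterior="1" d="M61 387l-16 13-29 6 1 73 4 0 31-30 3-6 0-44z"/>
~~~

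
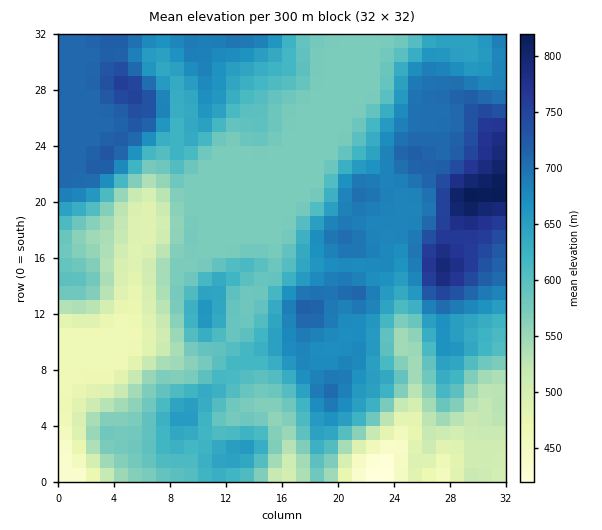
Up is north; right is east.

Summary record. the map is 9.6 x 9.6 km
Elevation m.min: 420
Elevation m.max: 820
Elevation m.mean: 620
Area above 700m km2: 15.4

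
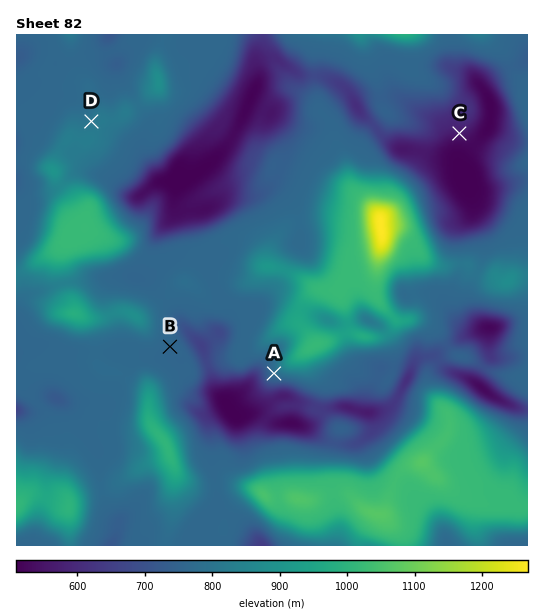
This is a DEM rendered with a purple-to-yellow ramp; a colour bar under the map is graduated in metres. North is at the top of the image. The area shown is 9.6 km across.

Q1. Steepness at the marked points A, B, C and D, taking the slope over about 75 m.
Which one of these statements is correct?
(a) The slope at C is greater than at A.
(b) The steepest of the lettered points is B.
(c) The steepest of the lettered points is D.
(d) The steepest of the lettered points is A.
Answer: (d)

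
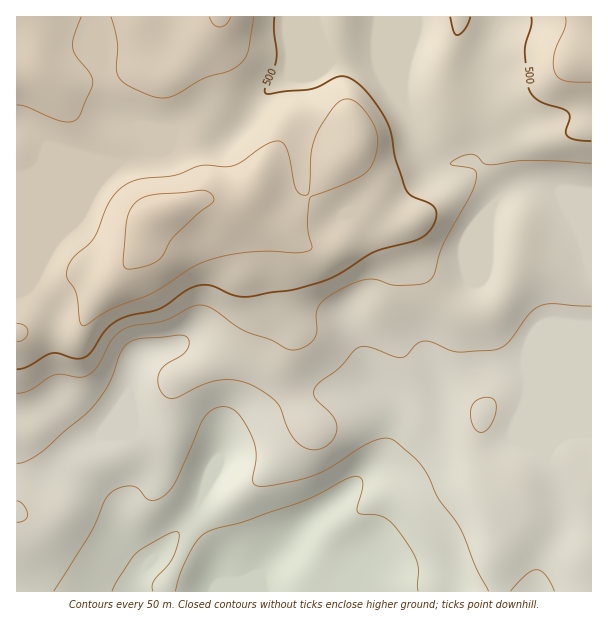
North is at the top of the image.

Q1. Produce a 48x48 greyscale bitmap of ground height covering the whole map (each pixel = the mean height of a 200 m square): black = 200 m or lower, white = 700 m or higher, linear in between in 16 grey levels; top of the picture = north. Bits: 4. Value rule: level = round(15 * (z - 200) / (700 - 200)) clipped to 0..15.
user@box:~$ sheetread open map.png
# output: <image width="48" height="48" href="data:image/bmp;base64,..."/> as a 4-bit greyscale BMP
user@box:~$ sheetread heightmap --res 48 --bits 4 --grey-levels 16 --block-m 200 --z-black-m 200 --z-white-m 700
<image width="48" height="48" href="data:image/bmp;base64,Qk32BAAAAAAAAHYAAAAoAAAAMAAAADAAAAABAAQAAAAAAIAEAAATCwAAEwsAABAAAAAAAAAAAAAAABEREQAiIiIAMzMzAERERABVVVUAZmZmAHd3dwCIiIgAmZmZAKqqqgC7u7sAzMzMAN3d3QDu7u4A////AFVURDMzMzMiIiIiIiIiIiIzMzRFVURFVVVVREMzMzMyIiIiIiIiIiIzM0RFVVRVVVVVVEQzMzMyIiIiIiIiIiIzNERVVVVVVWZVVEQzMzMzIiIiIiIiIiMzRERVVVVVVmZmVURDMzMzMiIiIiIzIiM0REVVVVVVVmZmVVRERDMzMzMiIiIzMzM0REVVZmVVVmZmZVREREMzMzMzMiIzMzNERFVWZmZVVmZmZVREREQzNEREMzMjMzRERVVmZmZVZmZmZVVEVVQzNEREREMzM0RERVVmZmZmZmZmZlVVVVRDM0RVVURDM0REVVVmZmZmZmZmZmVVVVVDM0RVVVVEM0REVVVmZmZmZmZmZmZVVVVEM0RVVmZVRERFVVZmZmZmZmZmZlVVVVVUM0RVZmZlVURVVVZmZmZmZndmZlVVVmVUREVWZmZmVVVVVVZmZmZmZnd2ZmVVVmZVREVWZmZmZVVVVWZmZmZmZnd3dmZVVmZVVVVmZmZmZVVVVWZmZmZmZnd3d2ZVZmZmVVZmZmZmVVVVVmZmZmZmZoh3d3ZlZmZmZmZmdmZmVVVmZmZmZmZmZpmIiIdlZmZmZmd3d3ZmZWZmZmZmZmZmZqmZmYdmVmZmd3d3d3dmZmZmZmZmZmZmZqqpqph2ZmZmd3d3iHd2ZmZmZmZmZmZmZrqqqql3ZmZmd3eIiId2ZmZmZmd3ZmZmZqqqq6qYiHd3d4iIiId2d3d3d3d3dmZmZqqqq7uqmZh3eIiIiId3d3d3d3d3d2ZmZqqqq7u7qqmIiZmZmYh3d3d3d3d3d3ZmZqqqq7zLu6qZmaqZmZmId3d3d3d3d3d2Zqqqu7zMzLuqqqqqqqqZiIiIh3d3d3d3dqqqq7vMzMu7qqqqqqqqmYiIh3d3d3d3dqqqqrvMzMy7u7u7u6qqqZmYh3d3d3d3ZqqqqrvMzMy7u7u7u6qqqpmZmHd3d3d3ZqqqqqvMzczMu7u7u6qqqqqqmHd3d3d3Zqqqqqu83d3MzMy7u6qqqqqqmYd3d3d2Zqqqqqq8zNzMzMzLu6qqqqqZmYh3d3d2ZqqqqqqrvMzMzMzLuruqqqqZiIh3d3dmZqqqqqqqq7u7u7u7uru7qqmYiIh3d3d3d6qqqqqqqqqruru7uru7u6mIiIh3d3d3d6qqqqqqqqqqqqq7uqu7u6mIiIiIiIiIiKqqqqqqqqqqmZqrqqu7u6mIiIiIiIiZmaqqqqqqqqqqmZmqqqu7u6mIiIiIiIiZmaqruqqqqqqqqZmaqqq7upiIiIiIiIiZmau7u6qqqqqqqpmZqqqrupiIiIiIiJmZmbu7u6qqq7qqqqmZmZqqqYiIiZiIiJmqqry7u6qru7u6qqqZmZmZmIiImZiIiZqqq8y7u6q7u7u7u6qZmZmZiIiImZiIiZqru7u7uqq7u7u7u7qpmZmZiIiIiZmIiZqru7u7uqq7u7u7u7qpmZmZiIiIiZmIiZqru7u7uqq7u7u8zLupmZmZiIiIiZmYiZmqu7u7uqq7u7u8zMupmZmZiIiIiZmYiJmquw=="/>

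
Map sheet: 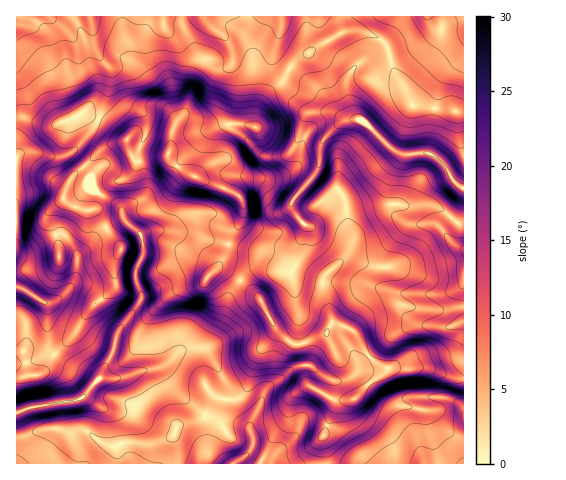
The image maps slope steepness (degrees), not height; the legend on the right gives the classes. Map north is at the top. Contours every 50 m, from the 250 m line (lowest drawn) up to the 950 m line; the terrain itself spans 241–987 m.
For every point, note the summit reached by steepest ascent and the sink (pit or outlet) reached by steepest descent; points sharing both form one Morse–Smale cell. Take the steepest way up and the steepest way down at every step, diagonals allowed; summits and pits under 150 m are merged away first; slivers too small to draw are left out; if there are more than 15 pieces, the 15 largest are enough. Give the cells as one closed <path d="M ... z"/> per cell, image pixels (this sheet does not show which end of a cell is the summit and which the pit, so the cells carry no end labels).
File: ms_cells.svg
<path d="M361 31l-19 1-43 26-9 9-6 13-20 18-5 12-4 17-24-4-11 6-2 4 1 25-23 19-21-12-8-10-31 7-6-8-4-14-24 9-26 23-11 18-1 10 4 4 14 6 13 0 27 38 18-8 14-1 52 20 6 7 1 7 4-4 6 0 7 4 28 22 17 33 18 16 9 0 24-10 4-8 4-3 16 6 7 6 13 22 14 10 19 3 27-2 23 10 10 1 1-267-51-6-19-35-8-26-7-7z"/><path d="M154 239l-22 3-11 7-7 16 1 22-24 21-15 25-23 22-11 18-13 2-6-24-7 2 0 110 311 1-4-27 14-34 18-4 16-18 17-12-18-12-13-22-7-6-11-5-6-1-7 11-20 9-15 0-16-15-17-33-20-17-15-9-6 0-4 4-1-7-6-7z"/><path d="M340 16l-323 0-1 101 37 9 32-13 19 8 21 17 5 16 6 8 31-7 8 10 21 12 23-19-1-25 2-4 11-6 24 4 4-17 5-12 20-18 6-13 12-11 40-23z"/><path d="M85 113l-32 13-28-8-9 0 0 233 7 0 6 24 9 0 7-5 5-10 22-23 19-29 24-21-1-22 7-15-1-5-10-10-15-25-13 0-14-6-4-4 1-10 11-18 26-23 24-9-18-17z"/><path d="M430 368l-41 0-7 7-11 6-16 18-16 2-16 36 5 26 135 1 1-85-11-1z"/><path d="M463 16l-122 0-1 9 2 7 23 0 14 6 7 7 8 26 19 35 50 6z"/>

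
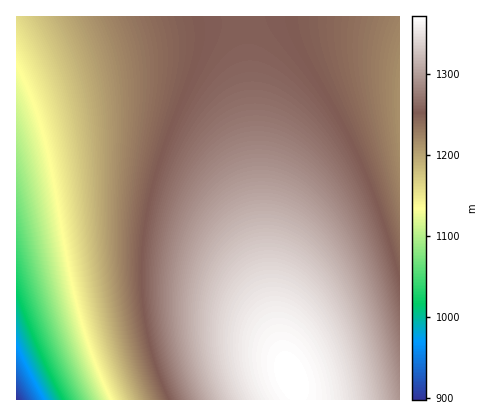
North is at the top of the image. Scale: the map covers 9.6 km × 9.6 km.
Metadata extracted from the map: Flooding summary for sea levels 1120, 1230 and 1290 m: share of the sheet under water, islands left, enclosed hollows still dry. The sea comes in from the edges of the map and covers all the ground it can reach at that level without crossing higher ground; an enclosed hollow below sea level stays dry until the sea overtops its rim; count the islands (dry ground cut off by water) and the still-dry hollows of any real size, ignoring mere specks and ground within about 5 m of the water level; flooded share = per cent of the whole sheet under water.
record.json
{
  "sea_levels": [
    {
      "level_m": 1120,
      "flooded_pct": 9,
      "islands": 0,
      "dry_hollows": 0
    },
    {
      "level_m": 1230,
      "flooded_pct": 33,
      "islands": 0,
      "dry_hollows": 0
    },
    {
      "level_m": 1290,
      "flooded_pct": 71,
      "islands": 0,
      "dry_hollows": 0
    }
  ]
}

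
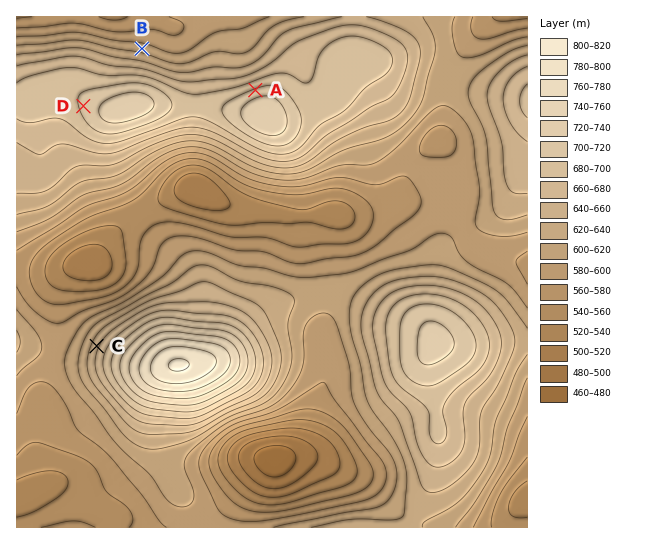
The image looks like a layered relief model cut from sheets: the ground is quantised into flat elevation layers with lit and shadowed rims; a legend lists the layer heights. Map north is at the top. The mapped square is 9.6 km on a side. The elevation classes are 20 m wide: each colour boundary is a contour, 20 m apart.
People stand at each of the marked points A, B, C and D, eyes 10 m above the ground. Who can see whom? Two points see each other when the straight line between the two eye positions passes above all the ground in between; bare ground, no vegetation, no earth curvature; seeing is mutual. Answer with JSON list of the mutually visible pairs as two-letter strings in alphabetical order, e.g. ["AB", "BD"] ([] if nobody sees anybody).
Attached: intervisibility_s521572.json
["AB", "CD"]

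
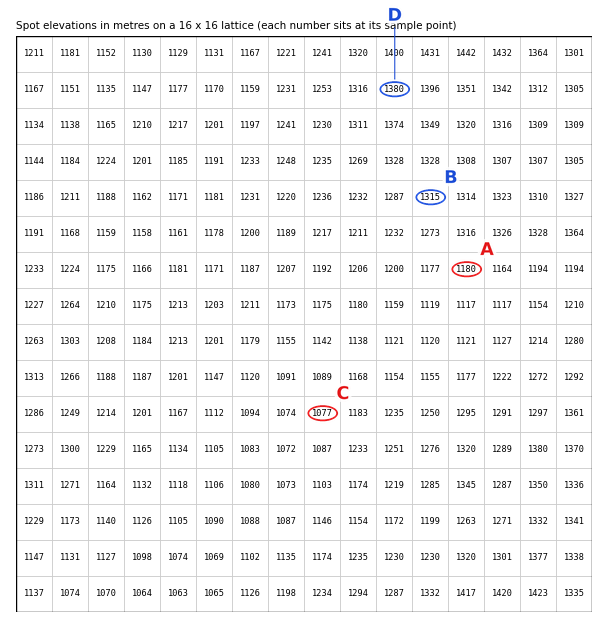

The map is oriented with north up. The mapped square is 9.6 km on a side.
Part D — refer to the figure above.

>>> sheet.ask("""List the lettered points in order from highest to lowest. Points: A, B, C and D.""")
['D', 'B', 'A', 'C']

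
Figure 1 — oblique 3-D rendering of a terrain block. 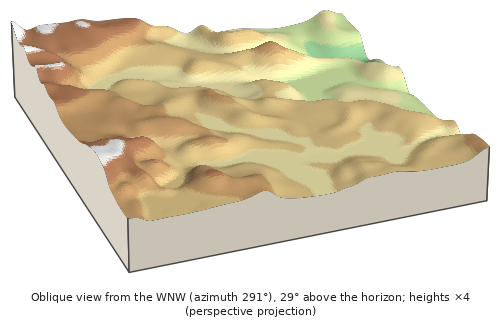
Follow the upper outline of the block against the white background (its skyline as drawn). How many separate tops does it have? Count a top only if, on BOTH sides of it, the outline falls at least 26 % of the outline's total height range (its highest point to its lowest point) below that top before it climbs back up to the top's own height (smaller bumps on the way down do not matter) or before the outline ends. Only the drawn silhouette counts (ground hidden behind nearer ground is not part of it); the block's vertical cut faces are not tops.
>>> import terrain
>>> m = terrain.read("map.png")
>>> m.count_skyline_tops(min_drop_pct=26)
0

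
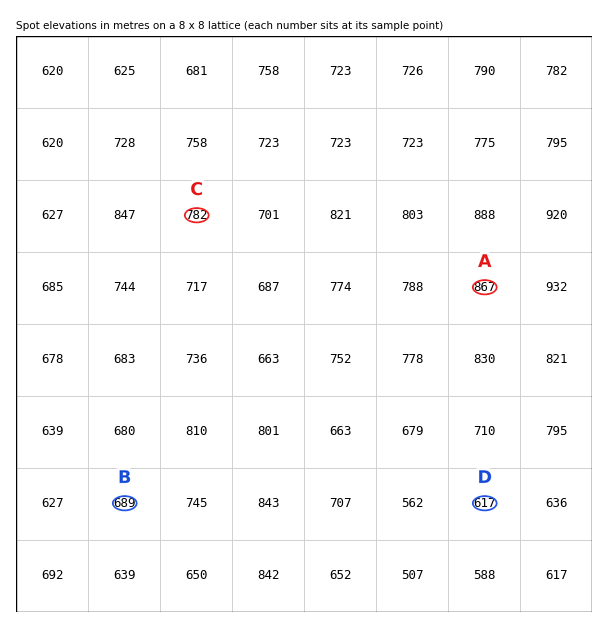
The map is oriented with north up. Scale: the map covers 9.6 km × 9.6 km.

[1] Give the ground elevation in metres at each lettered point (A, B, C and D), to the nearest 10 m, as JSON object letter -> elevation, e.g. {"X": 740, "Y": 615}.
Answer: {"A": 870, "B": 690, "C": 780, "D": 620}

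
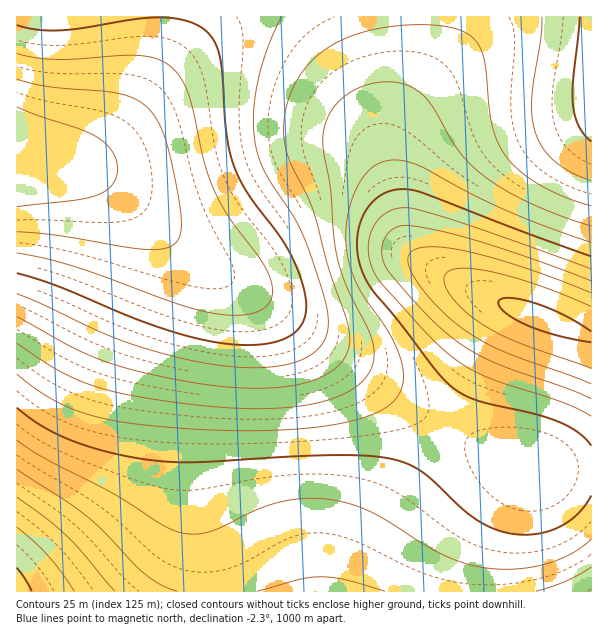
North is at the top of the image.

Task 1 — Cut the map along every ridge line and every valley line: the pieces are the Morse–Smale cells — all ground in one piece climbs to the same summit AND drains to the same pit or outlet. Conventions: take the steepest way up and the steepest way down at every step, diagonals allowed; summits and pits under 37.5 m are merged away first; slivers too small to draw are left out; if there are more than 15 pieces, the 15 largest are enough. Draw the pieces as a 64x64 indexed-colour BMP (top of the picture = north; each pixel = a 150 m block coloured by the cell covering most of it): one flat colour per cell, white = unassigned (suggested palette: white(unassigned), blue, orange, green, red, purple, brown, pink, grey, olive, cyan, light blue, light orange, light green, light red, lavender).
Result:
<image width="64" height="64" href="data:image/bmp;base64,Qk12CAAAAAAAAHYAAAAoAAAAQAAAAEAAAAABAAQAAAAAAAAIAAATCwAAEwsAABAAAAAAAAAA////ALR3HwAOf/8ALKAsACgn1gC9Z5QAS1aMAMJ34wB/f38AIr28AM++FwDox64AeLv/AIrfmACWmP8A1bDFABERERERERERERERERERERERERERERERERERERERERERERERERERERERERERERERERERERERERERERERERERERERERERERERERERERERERERERERERERERERERERERERERERERERERERERERERERERERERERERERERERERERERERERERERERERERERERERERERERERERERERERERERERERERERERERERERERERERERERERERERERERERERERERERERERERERERERERERERERERERERERERERERERERERERERERERERERERERERERERERERERERERERERERERERERERERERERERERERERERERERERERERERERERERERERERERERERERERERERERERERERERERERERERERERERERERERERERERERERERERERERERERERERERERERERERERERERERERERERERERERERERERERERERERERERERERERERERERERERERERERERERERERERERERERERERERERERERERERERERERERERERERERERERERERERERERERERERERERERERERERERERERERERERERERERERERERERERERERESIiIiIhEREREREREREREREREREREREREREREREREREiIiIiIiERERERERERERERERERERERERERERERERERIiIiIiIiIRERERERERERERERERERERERERERERERESIiIiIiIiIhEREREREREREREREREREREREREREREREiIiIiIiIiIiEREREREREREREREREREREREREREREREiIiIiIiIiIiIRERERERERERERERERERERERERERERIiIiIiIiIiIiIhERERERERERERERERERERERERERERIiIiIiIiIiIiIiERERERERERERERERERERERERERESIiIiIiIiIiIiIiIRERERERERERERERERERERERERESIiIiIiIiIiIiIiIhEREREREREREREREREREREREREiIiIiIiIiIiIiIiIiEREREREREREREREREREREREREiIiIiIiIiIiIiIiIiIREREREREREREREREREREREREiIiIiIiIiIiIiIiIiIhERERERERERERERERERERERIiIiIiIiIiIiIiIiIiIiERERERERERERERERERERERIiIiIiIiIiIiIiIiIiIiMRERERERERERERERERERESIiIiIiIiIiIiIiIiIiIjMxERERERERERERERERERESIiIiIiIiIiIiIiIiIiMzMzERERERERERERERERERESIiIiIiIiIiIiIiIiIjMzMzMREREREREREREREREREiIiIiIiIiIiIiIiIiMzMzMzMxEREREREREREREREREiIiIiIiIiIiIiIiIjMzMzMzMzERERERERERERERERIiIiIiIiIiIiIiIiIzMzMzMzMzMRERERERERERERESIiIiIiIiIiIiIiIiMzMzMzMzMzMxERERERERERERESIiIiIiIiIiIiIiIiMzMzMzMzMzMzERERERERERERESIiIiIiIiIiIiIiIjMzMzMzMzMzMzMREREREREREREiIiIiIiIiIiIiIiIjMzMzMzMzMzMzMxEREREREREREiIiIiIiIiIiIiIiIiMzMzMzMzMzMzMzEREREREREREiIiIiIiIiIiIiIiIiIzMzMzMzMzMzMzMREREREREREiIiIiIiIiIiIiIiIiIjMzMzMzMzMzMzMxEREREREREiIiIiIiIiIiIiIiIiIiMzMzMzMzMzMzMzEREREREREiIiIiIiIiIiIiIiIiIiMzMzMzMzMzMzMzMREREREREiIiIiIiIiIiIiIiIiIiIzMzMzMzMzMzMzMxERERERIiIiIiIiIiIiIiIiIiIiIjMzMzMzMzMzMzMzERERERIiIiIiIiIiIiIiIiIiIiIiMzMzMzMzMzMzMzMREREiIiIiIiIiIiIiIiIiIiIiIiIzMzMzMzMzMzMzMxEREREiIiIiIiIiIiIiIiIiIiIiIjMzMzMzMzMzMzMzEREREREiIiIiIiIiIiIiIiIiIiIiMzMzMzMzMzMzMzMRERERERIiIiIiIiIiIiIiIiIiIiIzMzMzMzMzMzMzMxEREREREiIiIiIiIiIiIiIiIiIiIjMzMzMzMzMzMzMzERERERERIiIiIiIiIiIiIiIiIiIiMzMzMzMzMzMzMzMRERERERESIiIiIiIiIiIiIiIiIiIjMzMzMzMzMzMzMxERERERERIiIiIiIiIiIiIiIiIiIiMzMzMzMzMzMzMzERERERERESIiIiIiIiIiIiIiIiIiIjMzMzMzMzMzMzMRERERERERIiIiIiIiIiIiIiIiIiIiMzMzMzMzMzMzMxERERERERESIiIiIiIiIiIiIiIiIiIjMzMzMzMzMzMzERERERERERIiIiIiIiIiIiIiIiIiIiMzMzMzMzMzMzMREREREREREiIiIiIiIiIiIiIiIiIiIzMzMzMzMzMzMxERERERERERIiIiIiIiIiIiIiIiIiIjMzMzMzMzMzMzEREREREREREiIiIiIiIiIiIiIiIiIiIzMzMzMzMzMzMRERERERERESIiIiIiIiIiIiIiIiIiIjMzMzMzMzMzMxERERERERERIiIiIiIiIiIiIiIiIiIiMzMzMzMzMzMz"/>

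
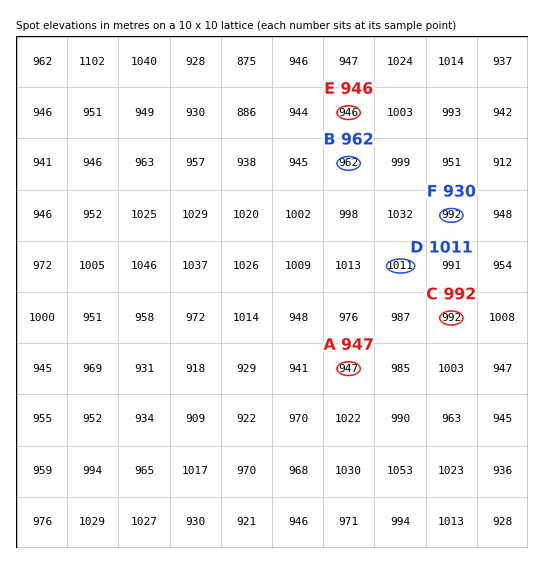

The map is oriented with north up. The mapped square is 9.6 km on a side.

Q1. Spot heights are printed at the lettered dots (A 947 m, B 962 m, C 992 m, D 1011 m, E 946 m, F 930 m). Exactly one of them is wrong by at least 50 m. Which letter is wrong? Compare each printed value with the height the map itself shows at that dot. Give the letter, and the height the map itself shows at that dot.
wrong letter F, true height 992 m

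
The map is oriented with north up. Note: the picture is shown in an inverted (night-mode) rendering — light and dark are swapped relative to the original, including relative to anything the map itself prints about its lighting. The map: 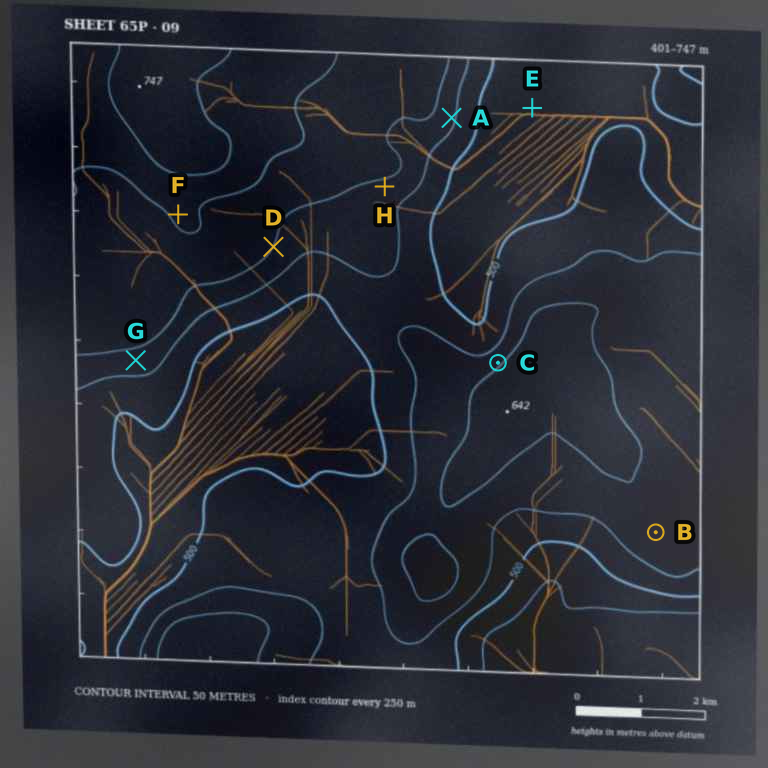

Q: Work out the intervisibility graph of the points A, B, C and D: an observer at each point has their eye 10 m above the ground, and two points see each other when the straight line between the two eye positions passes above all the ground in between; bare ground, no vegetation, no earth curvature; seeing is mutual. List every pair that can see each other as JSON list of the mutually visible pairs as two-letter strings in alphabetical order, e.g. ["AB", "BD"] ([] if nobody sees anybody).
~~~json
["AC", "CD"]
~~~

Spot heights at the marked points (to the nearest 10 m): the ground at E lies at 500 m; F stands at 650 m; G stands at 580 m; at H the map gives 590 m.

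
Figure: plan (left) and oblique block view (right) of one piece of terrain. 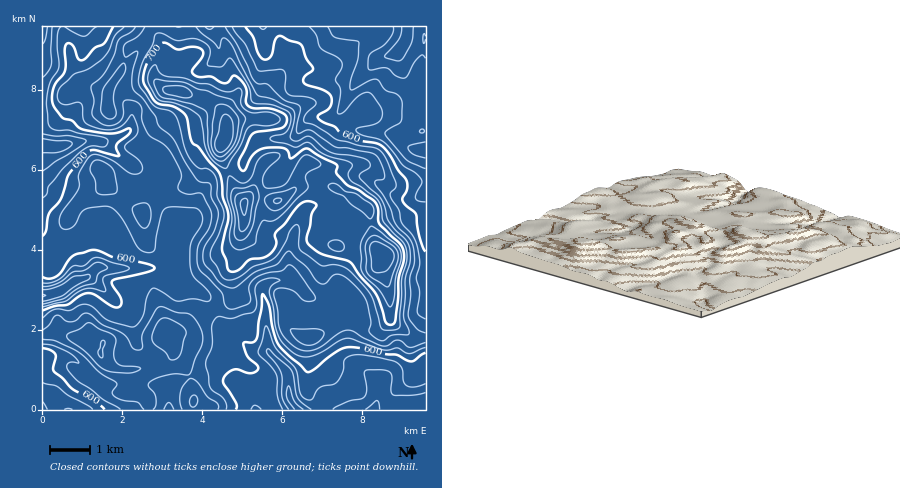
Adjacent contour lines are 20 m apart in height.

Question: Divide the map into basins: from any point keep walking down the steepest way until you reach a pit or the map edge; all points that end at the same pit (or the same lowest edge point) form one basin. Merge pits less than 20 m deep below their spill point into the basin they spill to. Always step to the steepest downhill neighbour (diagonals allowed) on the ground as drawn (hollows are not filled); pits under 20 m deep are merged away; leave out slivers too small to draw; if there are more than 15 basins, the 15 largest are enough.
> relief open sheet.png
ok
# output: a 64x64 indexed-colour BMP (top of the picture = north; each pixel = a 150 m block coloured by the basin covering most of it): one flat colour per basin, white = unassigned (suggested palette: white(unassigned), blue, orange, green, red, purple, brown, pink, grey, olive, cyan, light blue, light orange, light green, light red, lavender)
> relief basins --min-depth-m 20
<image width="64" height="64" href="data:image/bmp;base64,Qk12CAAAAAAAAHYAAAAoAAAAQAAAAEAAAAABAAQAAAAAAAAIAAATCwAAEwsAABAAAAAAAAAA////ALR3HwAOf/8ALKAsACgn1gC9Z5QAS1aMAMJ34wB/f38AIr28AM++FwDox64AeLv/AIrfmACWmP8A1bDFAGZmZmZmZmZmZoiIiIMzMzMzMzNVVVVVMzMzMzMzMzMzZmZmZmZmZmZoiIiIgzMzMzMzM1VVVVMzMzMzMzMzMzNmZmZmZmZmZoiIiIiDMzMzMzM1VVVVMzMzMzMzMzMzM2ZmZmZmZmZoiIiIiIMzMzMzMzVVVVUzMzMzMzMzMzMzZmZmZmZmZmiIiIiIgzMzMzMzVVVVVTMzMzMzMzMzMzNmZmZmZmZmaIiIiIiDMzMzMzNVVVVVMzMzMzMzMzMzM2ZmZmZmZmZoiIiIiDMzMzMzNVVVVVUzMzMzMzMzMzMzZmZmZmZiIiIiKIiIMzMzMzNVVVVVVTMzMzMzMzMzMzNmZmZmZiIiIiIiKIMzMzMzNVVVVVVVMzMzMzMzMzMzM2ZmZmZmIiIiIiIiMzM1VVVVVVVVVVUzMzMzMzMzMzMzZmZmZmIiIiIiIiIzNVVVVVVVVVVVVTMzMzMzMzMzMzNmZmZmIiIiIiIiIzNVVVVVVVVVVVVVMzMzMzMzMzMzM2ZmIiIiIiIiIiIlVVVVVVVVVVVVVVMzMzMzMzMzMzERIiIiIiIiIiIiIiIiVVVVVVVVVVVTMzMzMzMzMzMzEREiIiIiIiIiIiIiIiIlVVVVVVVVVVMzMzMzMzMzMzERESIiIiIiIiIiIiIiIiIlVVVVVVVVUzMzMzMzMzMzERERIiIiIiIiIiIiIiIiIiIlVVVVVVVTMzMzMzMzMzMREREiIiIiIiIiIiIiIiIiIiIlVVVVVTMzMzMzMzMzMxERESIiIiIiIiIiIiIiIiIiIiJVVVVVMzMzMzMzMzMzERERIiIiIiIiIiIiIiIiIiIiIlVVVVUzMzMzMzMzMzMREREiIiIiIiIiIiIiIiIiIiIiVVVVVTMzMzMzMzMzMxERESIiIiIiIiIiIiIiIiIiIiJVVVVVMzMzMzMzMzMxERERIiIiIiIiIiIiIiIiIiIiIlVVVVUzMzMzMzMzMzEREREiIiIiIiIiIiIiIiIiIiIiVVVVVTMzMzMzMzMzMRERESIiIiIiIiIiIiIiIiIiIiJVVVVTMzMzMzMzMzMRERERIiIiIiIiIiIiIiIiIiIiIiVVVTMzMzMzMzMzMxERERFEIiIiIiIiIiIiIiIiIiIiJVVTMzMzMzMzMzMzEREREUQiIiIiIiIiIiIiIiIiIiIlVTMzMzMzMzERERERERERREIiIiIiIiIiIiIiIiIiIiVTMzMzMzMRERERERERERFEQiIiIiIiIiIiIiIiIiIiJTMzMzMzMxEREREREREREUREIiIiIiIiIiIiIiIiIiIjMzMzMzMzERERERERERERREQiIiIiIiIiIiIiIiIiIiIzMzMzMzMRERERERERERFERCIiIiIiIiIiIiIiIiIiIjMzMzMzMxEREREREREREUREQiIiIiIiQiIiIiIiIiIiMzMzMzMzMRERERERERERREREIiIiIkREIiIiIiIiIiIzMzMzMzMxERERERERERFERERCIiIkRERCIiIiIiIiIRERETMzMzEREREREREREURERERCIkRERERCIiIiIiIRERERETMzMxERERERERERREREREREREREREREIiIiIhERERERERERERERERERERFEREREREREREREREREIiIhERERERERERERERERF3d3d0RERERERERERERERERCIiERERERERERERERERF3d3d3REREREREREREREREREIiIRERERERERERERERF3d3d3dEREREREREREREREREQiIRERERERERF3d3d3d3d3d3d0REREREREREREREREREIhERERERERERd3d3d3d3d3d3RERERERERERERERERERCERERERERERF3d3d3d3d3d3dEREREREREREREREREREQRERERERERERd3d3d3d3d3d0REREREREREREREREREREEREREREREREXd3d3d3d3d3REREREREREREREREREREQRERERERERERF3d3d3d3dxFERERERERERERERERERERBERERERERERERd3d3d3cREZlEREREREREREREREREREEREREREREREREXd3d3cRERmZlEREREREREREREREREERERERERERERERERERERERGZmUREREREREREREREREEREREREREREREREREREREREZmZRERERERERERERERBERERERERERERERERERERERERmZlEREREREREREREQRERERERERERERERERERERERERGZmZREREREREREQREREREREREREREREREREREREREREZmZmUREREREREERERERERERERERERERERERERERERERmZmZREREREREQRERERERERERERERERERERERERERERGZmZRERERERBEREREREREREREREREREREREREREREREZmZlEREREQRERERERERERERERERERERERERERERERERmZmURERERBERERERERERERERERERERERERERERERERGZmZREREREEREREREREREREREREREREREREREREREREZmZRERERERBERERERERERERERERERERERERERERERERmZlEREREREQRERERERERERERERERERERERERERERERGZmURERERERERBEREREREREREREREREREREREREREREZmUREREREREREERERERERERERERERERERERERERERER"/>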